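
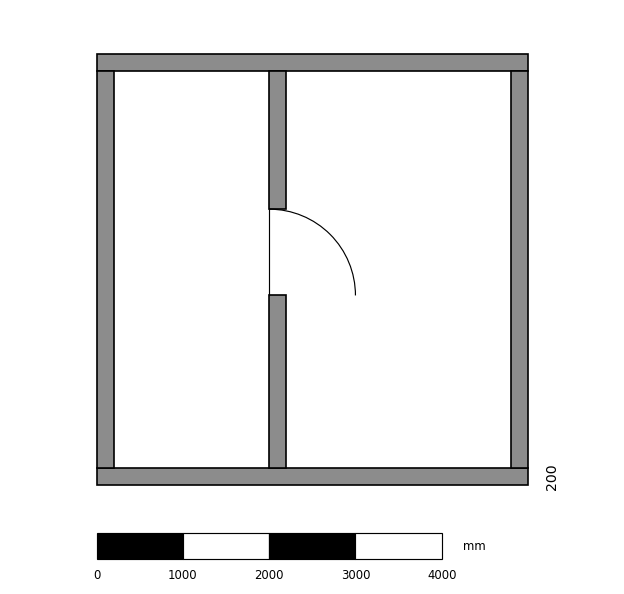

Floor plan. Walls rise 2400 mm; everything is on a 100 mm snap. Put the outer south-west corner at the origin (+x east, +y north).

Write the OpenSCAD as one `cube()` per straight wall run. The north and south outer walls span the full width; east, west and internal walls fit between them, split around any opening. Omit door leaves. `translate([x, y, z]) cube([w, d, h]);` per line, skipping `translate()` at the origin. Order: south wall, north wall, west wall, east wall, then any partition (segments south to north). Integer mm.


cube([5000, 200, 2400]);
translate([0, 4800, 0]) cube([5000, 200, 2400]);
translate([0, 200, 0]) cube([200, 4600, 2400]);
translate([4800, 200, 0]) cube([200, 4600, 2400]);
translate([2000, 200, 0]) cube([200, 2000, 2400]);
translate([2000, 3200, 0]) cube([200, 1600, 2400]);


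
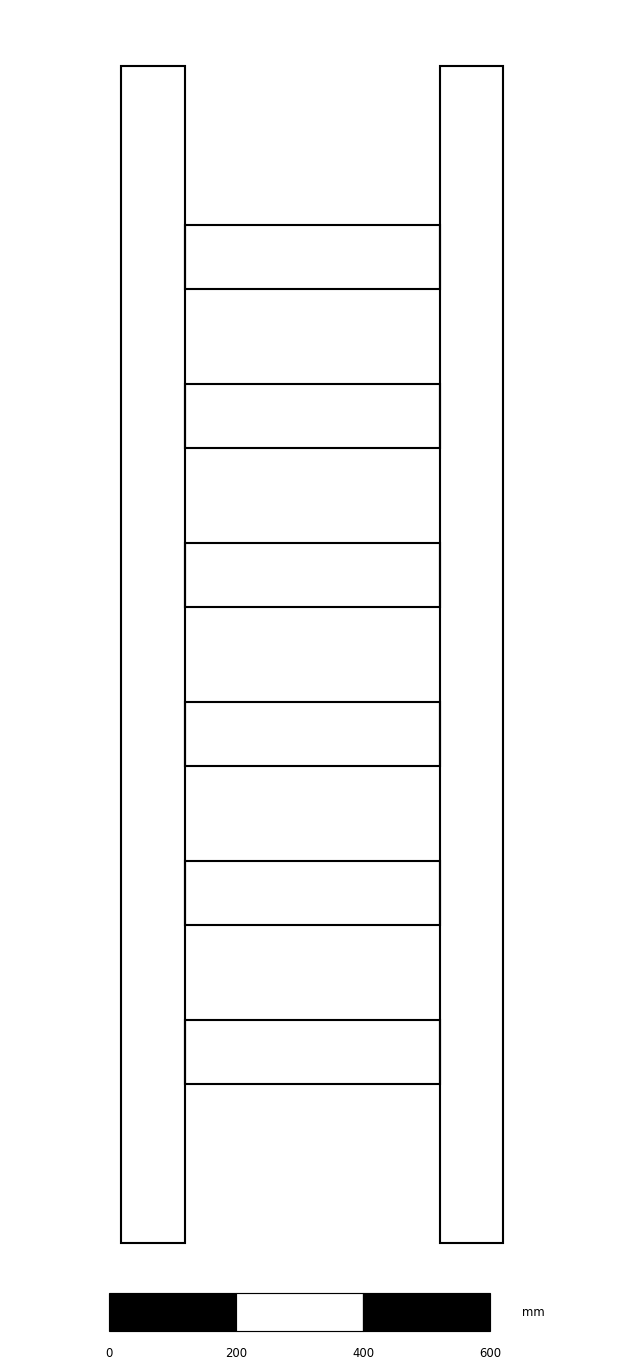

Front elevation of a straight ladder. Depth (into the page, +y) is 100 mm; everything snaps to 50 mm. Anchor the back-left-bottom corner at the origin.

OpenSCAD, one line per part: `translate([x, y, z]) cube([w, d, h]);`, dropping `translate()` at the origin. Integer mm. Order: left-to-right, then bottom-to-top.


cube([100, 100, 1850]);
translate([100, 0, 250]) cube([400, 100, 100]);
translate([100, 0, 500]) cube([400, 100, 100]);
translate([100, 0, 750]) cube([400, 100, 100]);
translate([100, 0, 1000]) cube([400, 100, 100]);
translate([100, 0, 1250]) cube([400, 100, 100]);
translate([100, 0, 1500]) cube([400, 100, 100]);
translate([500, 0, 0]) cube([100, 100, 1850]);


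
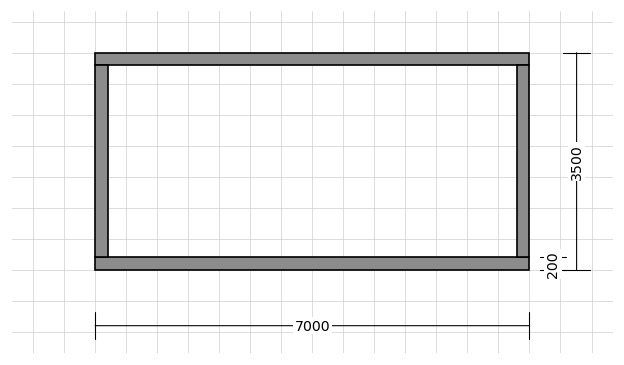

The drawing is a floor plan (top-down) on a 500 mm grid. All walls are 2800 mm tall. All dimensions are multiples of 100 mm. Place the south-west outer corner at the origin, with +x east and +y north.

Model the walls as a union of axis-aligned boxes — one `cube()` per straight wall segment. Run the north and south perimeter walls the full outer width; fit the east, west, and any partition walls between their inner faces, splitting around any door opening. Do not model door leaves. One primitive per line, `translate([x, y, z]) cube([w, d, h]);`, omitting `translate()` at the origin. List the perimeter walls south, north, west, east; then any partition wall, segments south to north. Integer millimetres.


cube([7000, 200, 2800]);
translate([0, 3300, 0]) cube([7000, 200, 2800]);
translate([0, 200, 0]) cube([200, 3100, 2800]);
translate([6800, 200, 0]) cube([200, 3100, 2800]);


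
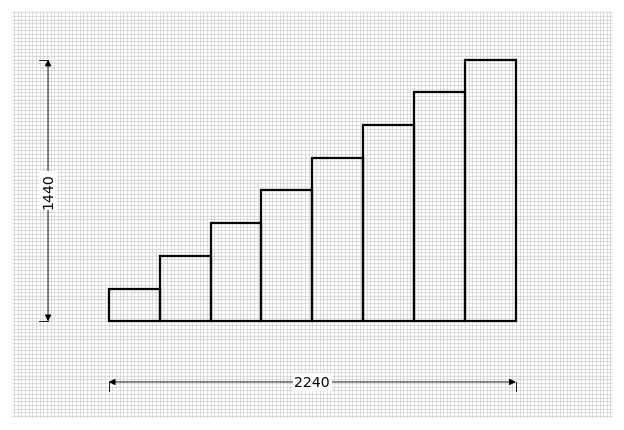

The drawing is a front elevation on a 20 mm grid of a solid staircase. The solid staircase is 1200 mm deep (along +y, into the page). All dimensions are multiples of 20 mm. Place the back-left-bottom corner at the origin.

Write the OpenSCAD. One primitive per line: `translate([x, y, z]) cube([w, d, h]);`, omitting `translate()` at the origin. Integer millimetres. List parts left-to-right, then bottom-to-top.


cube([280, 1200, 180]);
translate([280, 0, 0]) cube([280, 1200, 360]);
translate([560, 0, 0]) cube([280, 1200, 540]);
translate([840, 0, 0]) cube([280, 1200, 720]);
translate([1120, 0, 0]) cube([280, 1200, 900]);
translate([1400, 0, 0]) cube([280, 1200, 1080]);
translate([1680, 0, 0]) cube([280, 1200, 1260]);
translate([1960, 0, 0]) cube([280, 1200, 1440]);


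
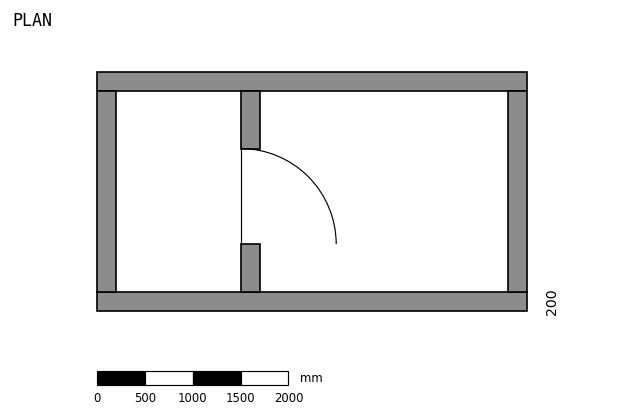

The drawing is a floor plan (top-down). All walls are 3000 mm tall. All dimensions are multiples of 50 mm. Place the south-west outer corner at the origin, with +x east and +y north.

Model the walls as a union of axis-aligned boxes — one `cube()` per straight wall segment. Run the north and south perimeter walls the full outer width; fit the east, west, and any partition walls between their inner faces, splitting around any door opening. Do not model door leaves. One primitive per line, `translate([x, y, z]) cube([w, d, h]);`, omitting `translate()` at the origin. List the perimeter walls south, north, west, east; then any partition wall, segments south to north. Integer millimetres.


cube([4500, 200, 3000]);
translate([0, 2300, 0]) cube([4500, 200, 3000]);
translate([0, 200, 0]) cube([200, 2100, 3000]);
translate([4300, 200, 0]) cube([200, 2100, 3000]);
translate([1500, 200, 0]) cube([200, 500, 3000]);
translate([1500, 1700, 0]) cube([200, 600, 3000]);


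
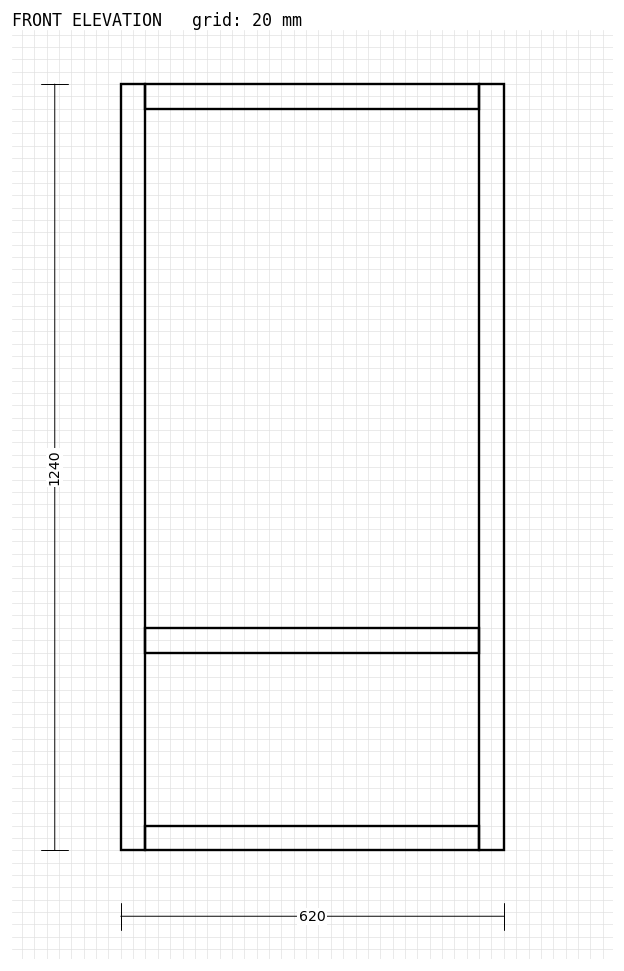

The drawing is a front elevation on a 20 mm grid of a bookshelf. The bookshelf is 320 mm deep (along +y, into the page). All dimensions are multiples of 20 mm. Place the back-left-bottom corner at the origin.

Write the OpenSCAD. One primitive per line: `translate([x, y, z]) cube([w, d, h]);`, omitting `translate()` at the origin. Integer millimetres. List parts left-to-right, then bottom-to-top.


cube([40, 320, 1240]);
translate([40, 0, 0]) cube([540, 320, 40]);
translate([40, 0, 320]) cube([540, 320, 40]);
translate([40, 0, 1200]) cube([540, 320, 40]);
translate([580, 0, 0]) cube([40, 320, 1240]);


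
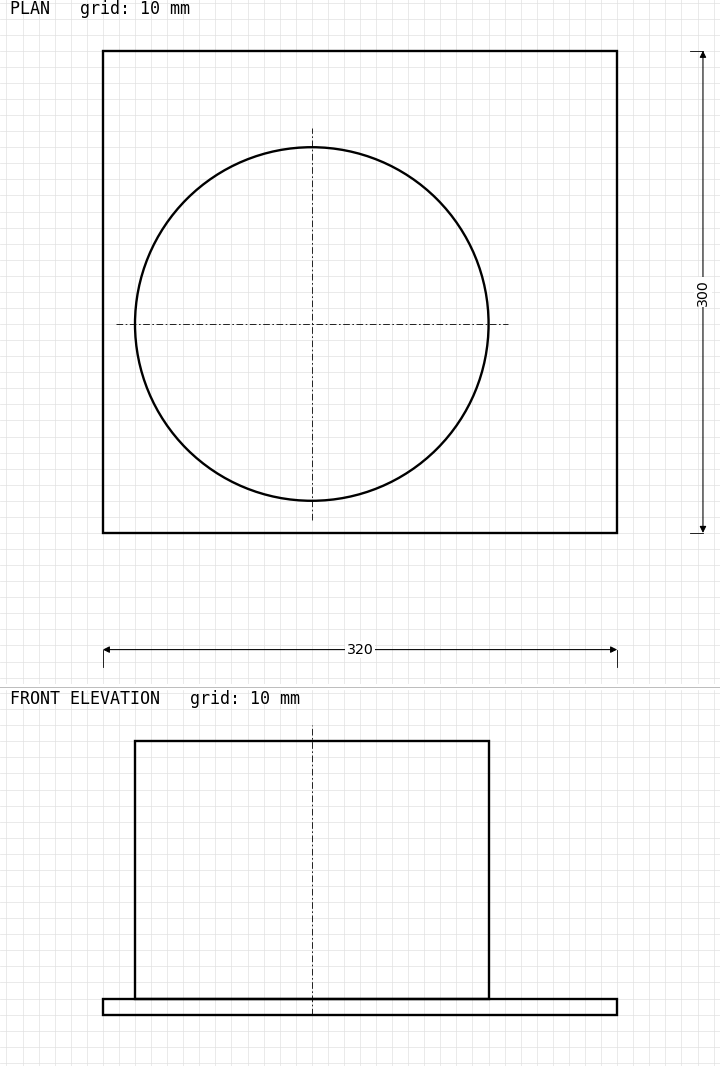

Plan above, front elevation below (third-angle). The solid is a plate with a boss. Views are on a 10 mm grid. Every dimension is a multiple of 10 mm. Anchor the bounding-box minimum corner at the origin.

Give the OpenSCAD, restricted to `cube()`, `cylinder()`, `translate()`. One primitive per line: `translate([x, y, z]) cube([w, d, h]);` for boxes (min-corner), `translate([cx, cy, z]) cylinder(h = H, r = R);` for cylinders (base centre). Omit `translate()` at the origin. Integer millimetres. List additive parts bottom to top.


cube([320, 300, 10]);
translate([130, 130, 10]) cylinder(h = 160, r = 110);


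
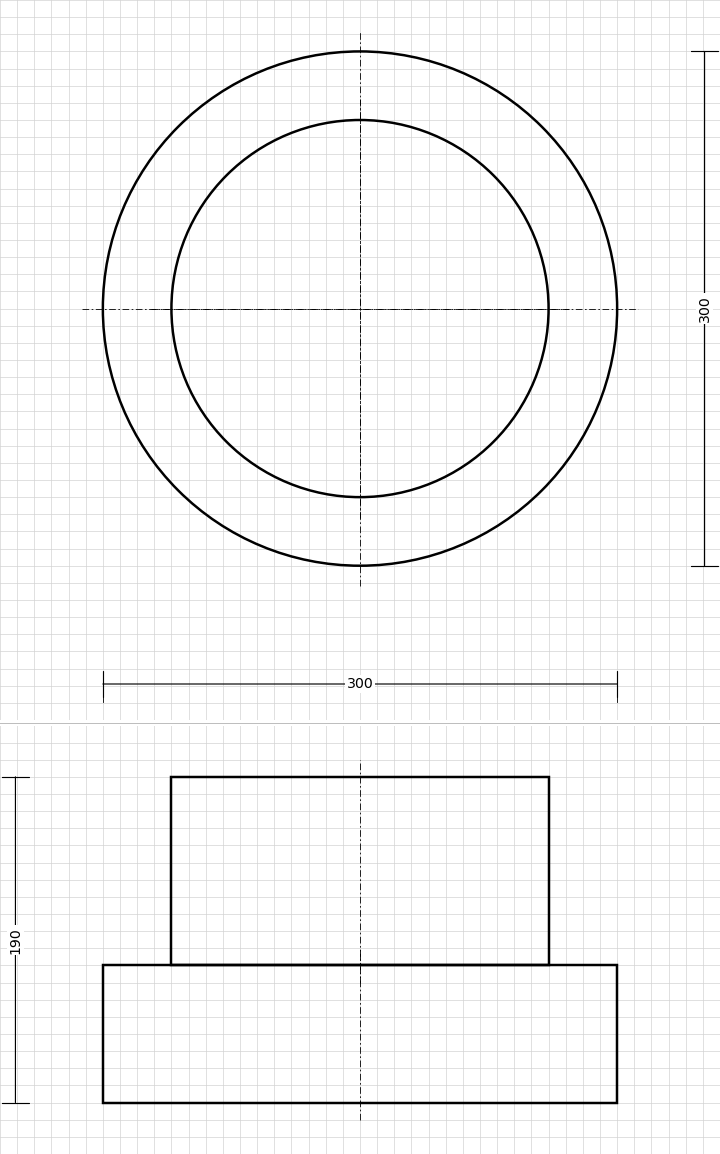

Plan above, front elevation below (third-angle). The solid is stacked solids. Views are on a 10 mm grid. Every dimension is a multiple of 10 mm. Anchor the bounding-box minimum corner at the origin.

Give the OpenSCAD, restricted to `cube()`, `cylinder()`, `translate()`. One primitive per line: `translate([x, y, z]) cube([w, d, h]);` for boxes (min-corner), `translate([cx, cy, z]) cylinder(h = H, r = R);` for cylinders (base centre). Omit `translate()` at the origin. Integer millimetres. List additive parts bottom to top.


translate([150, 150, 0]) cylinder(h = 80, r = 150);
translate([150, 150, 80]) cylinder(h = 110, r = 110);


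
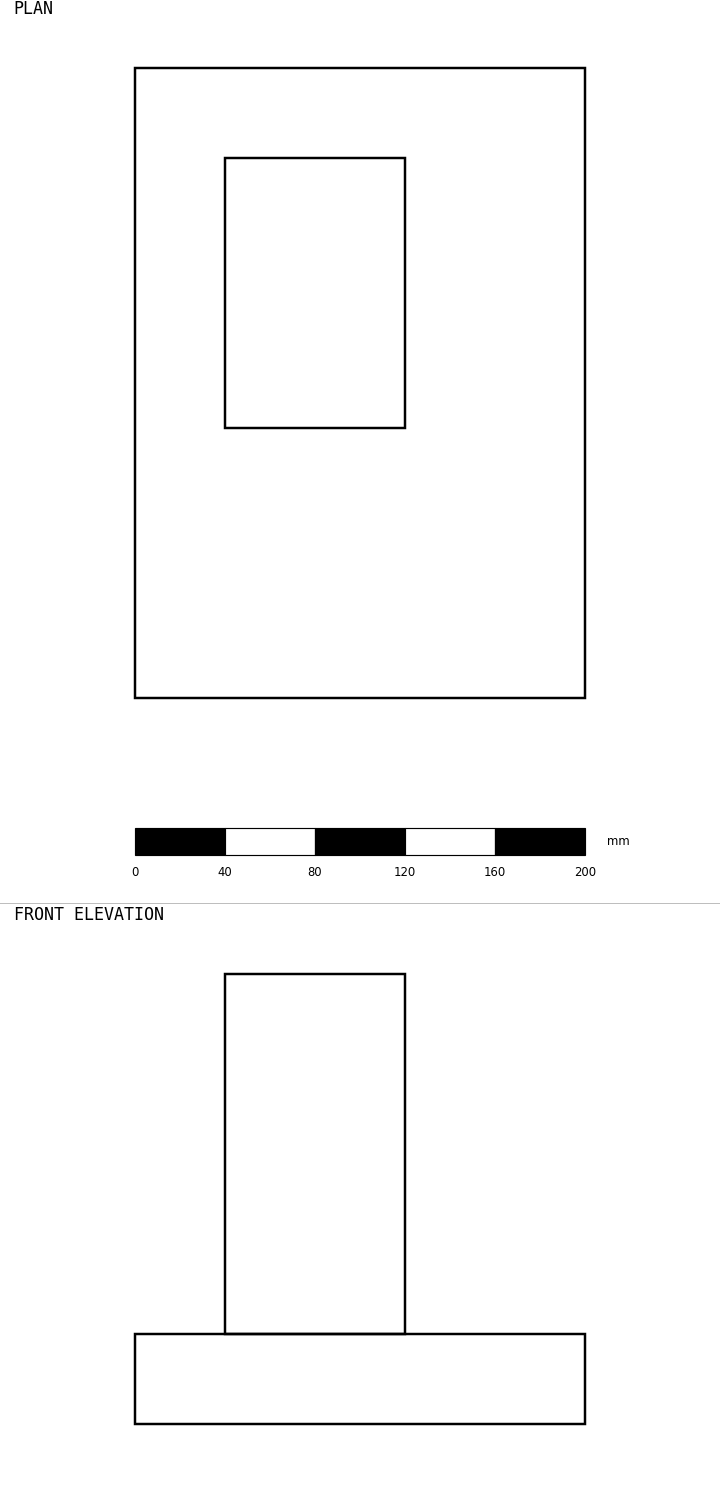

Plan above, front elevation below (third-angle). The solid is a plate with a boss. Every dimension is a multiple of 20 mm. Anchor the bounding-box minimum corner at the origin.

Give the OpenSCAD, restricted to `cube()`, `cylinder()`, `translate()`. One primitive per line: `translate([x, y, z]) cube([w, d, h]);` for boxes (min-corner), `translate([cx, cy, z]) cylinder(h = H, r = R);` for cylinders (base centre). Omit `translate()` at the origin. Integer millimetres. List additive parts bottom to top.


cube([200, 280, 40]);
translate([40, 120, 40]) cube([80, 120, 160]);


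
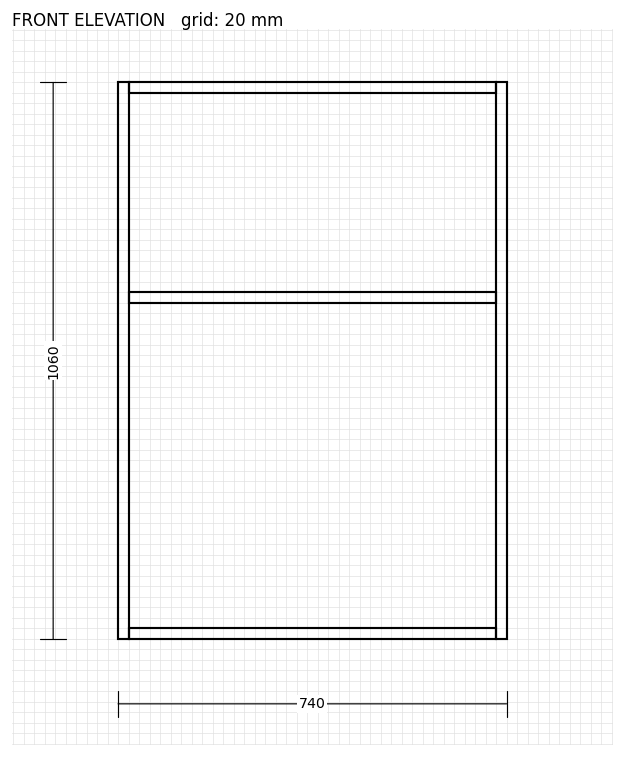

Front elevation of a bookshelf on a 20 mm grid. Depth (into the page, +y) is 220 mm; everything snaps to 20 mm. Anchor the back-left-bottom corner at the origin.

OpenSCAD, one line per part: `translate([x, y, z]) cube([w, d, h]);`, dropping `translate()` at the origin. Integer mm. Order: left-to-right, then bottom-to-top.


cube([20, 220, 1060]);
translate([20, 0, 0]) cube([700, 220, 20]);
translate([20, 0, 640]) cube([700, 220, 20]);
translate([20, 0, 1040]) cube([700, 220, 20]);
translate([720, 0, 0]) cube([20, 220, 1060]);


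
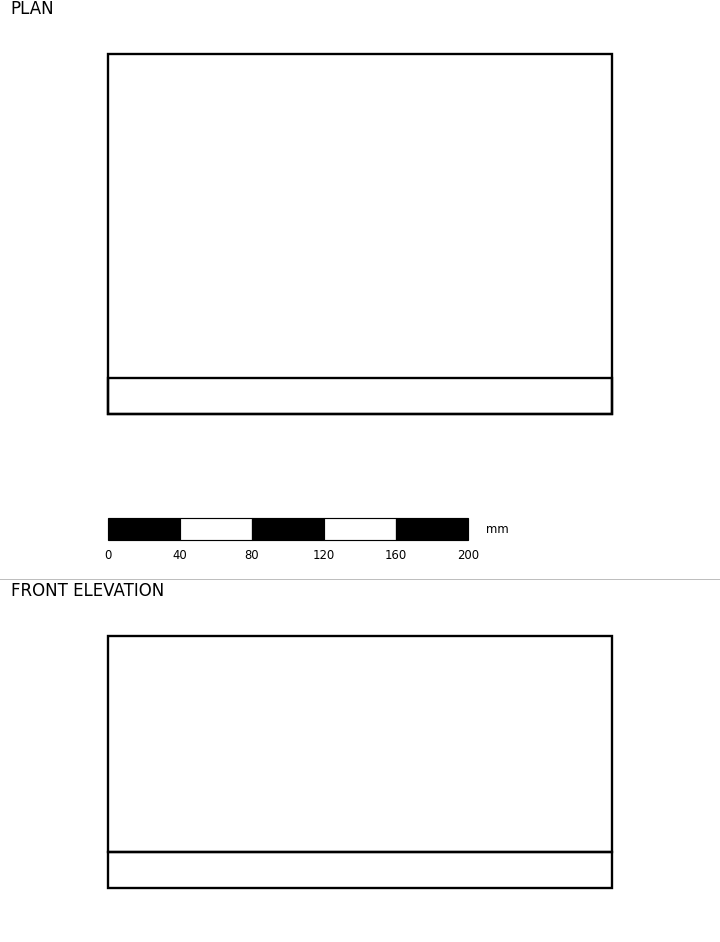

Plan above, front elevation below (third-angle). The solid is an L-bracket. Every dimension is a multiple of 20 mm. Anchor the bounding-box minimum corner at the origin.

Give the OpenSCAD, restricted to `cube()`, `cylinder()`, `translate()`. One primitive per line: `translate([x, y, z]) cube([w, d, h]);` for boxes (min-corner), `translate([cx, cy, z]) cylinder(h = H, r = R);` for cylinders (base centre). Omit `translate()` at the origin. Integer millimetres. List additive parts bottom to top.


cube([280, 200, 20]);
translate([0, 0, 20]) cube([280, 20, 120]);


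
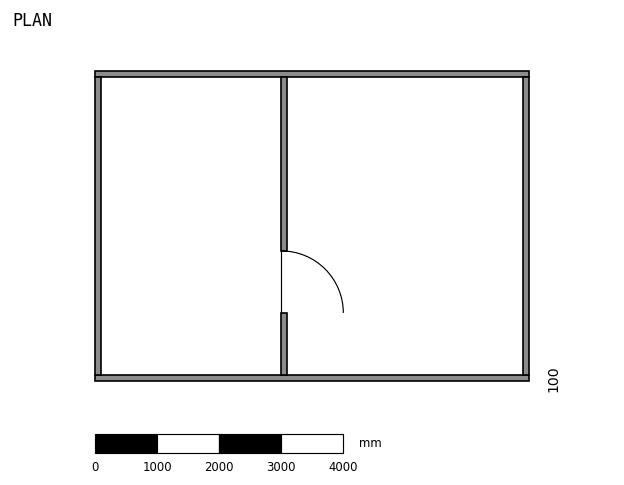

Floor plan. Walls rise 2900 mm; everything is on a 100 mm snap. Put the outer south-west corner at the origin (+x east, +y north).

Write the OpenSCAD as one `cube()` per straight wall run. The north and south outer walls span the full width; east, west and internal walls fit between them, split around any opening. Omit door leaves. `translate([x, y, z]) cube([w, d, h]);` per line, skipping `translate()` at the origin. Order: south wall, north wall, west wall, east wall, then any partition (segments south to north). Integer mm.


cube([7000, 100, 2900]);
translate([0, 4900, 0]) cube([7000, 100, 2900]);
translate([0, 100, 0]) cube([100, 4800, 2900]);
translate([6900, 100, 0]) cube([100, 4800, 2900]);
translate([3000, 100, 0]) cube([100, 1000, 2900]);
translate([3000, 2100, 0]) cube([100, 2800, 2900]);


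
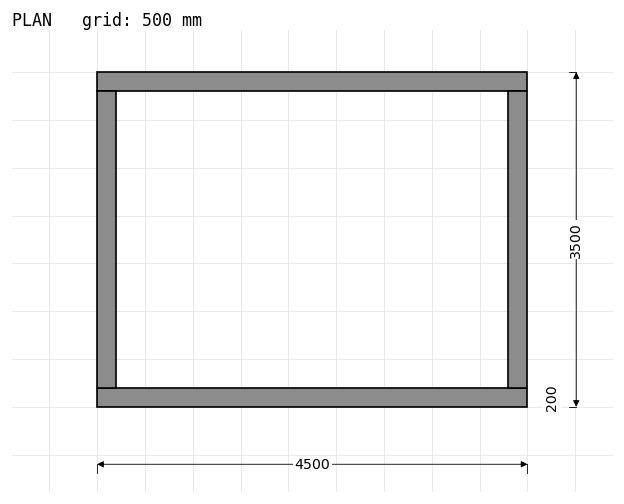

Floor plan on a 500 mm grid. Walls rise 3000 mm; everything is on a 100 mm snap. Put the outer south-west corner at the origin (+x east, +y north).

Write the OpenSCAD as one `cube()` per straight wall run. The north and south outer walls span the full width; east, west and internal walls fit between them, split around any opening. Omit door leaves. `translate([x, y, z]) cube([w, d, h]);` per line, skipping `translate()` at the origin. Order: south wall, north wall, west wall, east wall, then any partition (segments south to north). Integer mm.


cube([4500, 200, 3000]);
translate([0, 3300, 0]) cube([4500, 200, 3000]);
translate([0, 200, 0]) cube([200, 3100, 3000]);
translate([4300, 200, 0]) cube([200, 3100, 3000]);


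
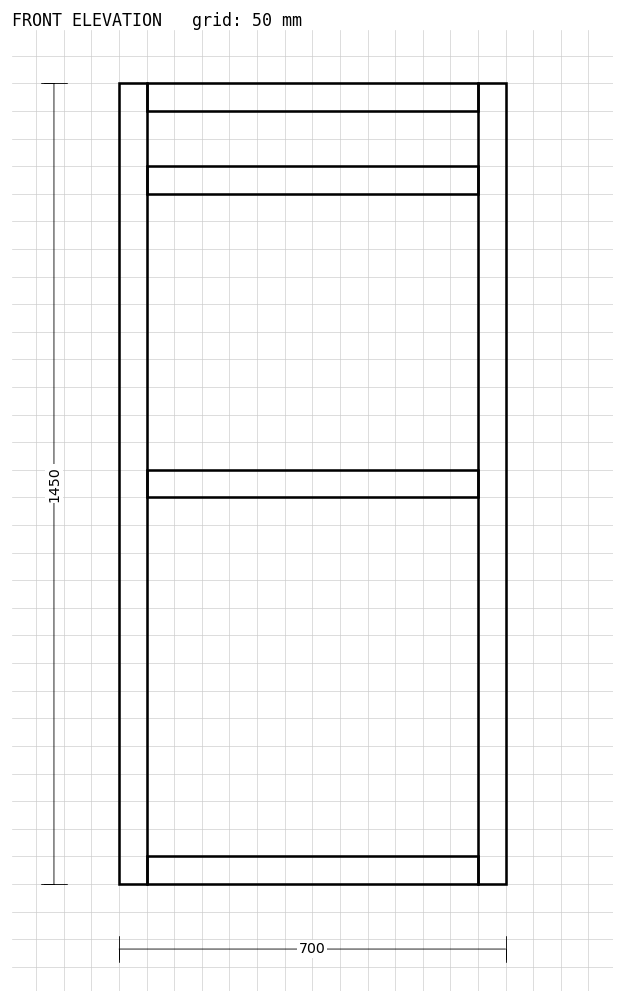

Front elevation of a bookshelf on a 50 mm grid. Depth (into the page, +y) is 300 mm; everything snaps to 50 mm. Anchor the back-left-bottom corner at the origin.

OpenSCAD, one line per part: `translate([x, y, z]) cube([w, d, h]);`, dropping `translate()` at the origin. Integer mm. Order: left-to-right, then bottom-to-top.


cube([50, 300, 1450]);
translate([50, 0, 0]) cube([600, 300, 50]);
translate([50, 0, 700]) cube([600, 300, 50]);
translate([50, 0, 1250]) cube([600, 300, 50]);
translate([50, 0, 1400]) cube([600, 300, 50]);
translate([650, 0, 0]) cube([50, 300, 1450]);


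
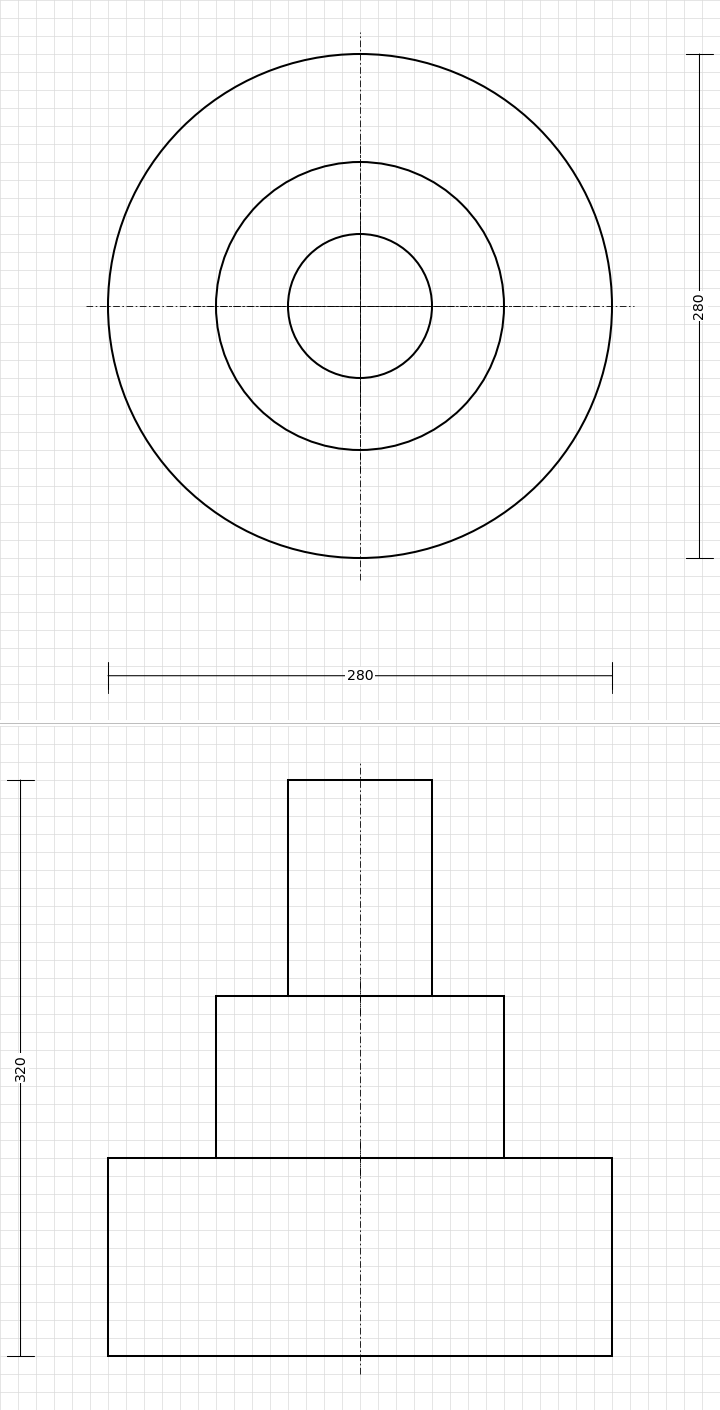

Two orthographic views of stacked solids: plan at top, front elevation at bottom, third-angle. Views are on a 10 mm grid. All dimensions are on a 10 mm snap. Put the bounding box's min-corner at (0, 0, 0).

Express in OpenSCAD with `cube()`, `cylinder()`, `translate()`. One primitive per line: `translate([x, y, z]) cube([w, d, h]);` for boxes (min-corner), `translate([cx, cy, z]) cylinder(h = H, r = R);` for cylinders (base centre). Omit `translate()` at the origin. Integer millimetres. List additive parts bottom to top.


translate([140, 140, 0]) cylinder(h = 110, r = 140);
translate([140, 140, 110]) cylinder(h = 90, r = 80);
translate([140, 140, 200]) cylinder(h = 120, r = 40);


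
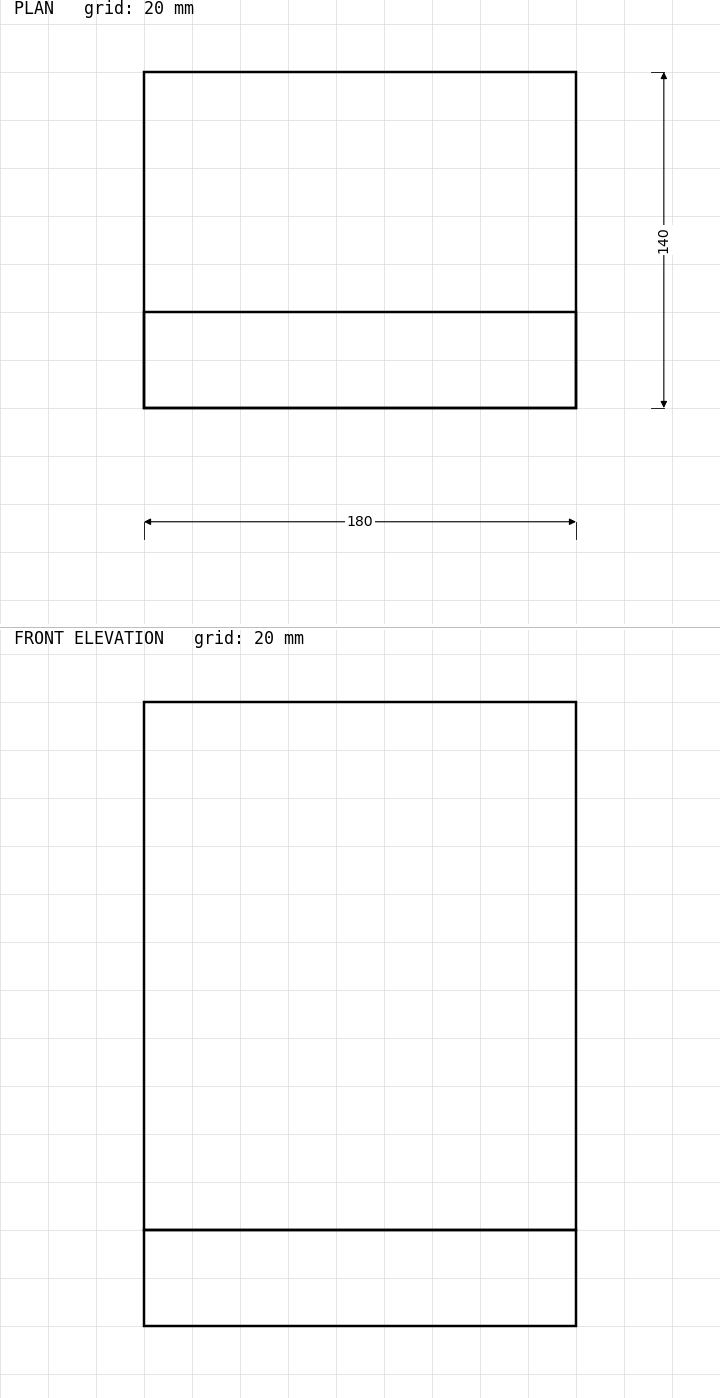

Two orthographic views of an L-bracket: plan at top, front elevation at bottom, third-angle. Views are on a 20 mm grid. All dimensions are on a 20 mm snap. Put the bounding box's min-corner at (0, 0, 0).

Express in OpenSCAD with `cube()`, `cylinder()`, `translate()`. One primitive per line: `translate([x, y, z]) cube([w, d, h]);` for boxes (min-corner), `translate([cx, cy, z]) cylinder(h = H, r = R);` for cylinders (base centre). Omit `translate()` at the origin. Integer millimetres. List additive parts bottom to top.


cube([180, 140, 40]);
translate([0, 0, 40]) cube([180, 40, 220]);


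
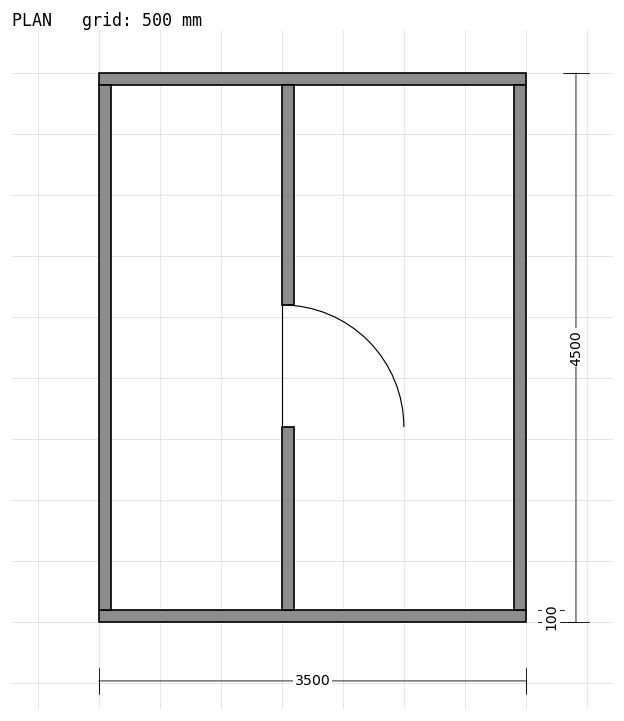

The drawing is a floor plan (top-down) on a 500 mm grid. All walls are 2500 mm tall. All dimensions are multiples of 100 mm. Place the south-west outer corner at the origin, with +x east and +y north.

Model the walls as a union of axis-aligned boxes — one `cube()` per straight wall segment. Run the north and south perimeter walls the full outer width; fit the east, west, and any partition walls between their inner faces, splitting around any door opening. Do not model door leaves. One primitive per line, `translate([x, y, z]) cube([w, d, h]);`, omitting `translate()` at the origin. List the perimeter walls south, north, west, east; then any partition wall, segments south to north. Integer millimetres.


cube([3500, 100, 2500]);
translate([0, 4400, 0]) cube([3500, 100, 2500]);
translate([0, 100, 0]) cube([100, 4300, 2500]);
translate([3400, 100, 0]) cube([100, 4300, 2500]);
translate([1500, 100, 0]) cube([100, 1500, 2500]);
translate([1500, 2600, 0]) cube([100, 1800, 2500]);


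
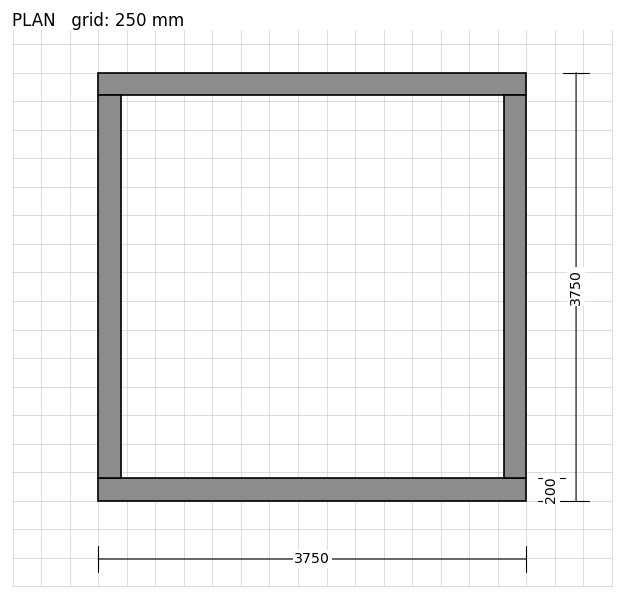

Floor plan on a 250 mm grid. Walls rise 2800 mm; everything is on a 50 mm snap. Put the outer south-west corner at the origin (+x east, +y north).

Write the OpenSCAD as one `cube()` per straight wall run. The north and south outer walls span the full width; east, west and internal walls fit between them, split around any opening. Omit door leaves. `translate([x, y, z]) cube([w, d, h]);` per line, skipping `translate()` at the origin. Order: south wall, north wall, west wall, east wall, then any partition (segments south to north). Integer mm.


cube([3750, 200, 2800]);
translate([0, 3550, 0]) cube([3750, 200, 2800]);
translate([0, 200, 0]) cube([200, 3350, 2800]);
translate([3550, 200, 0]) cube([200, 3350, 2800]);


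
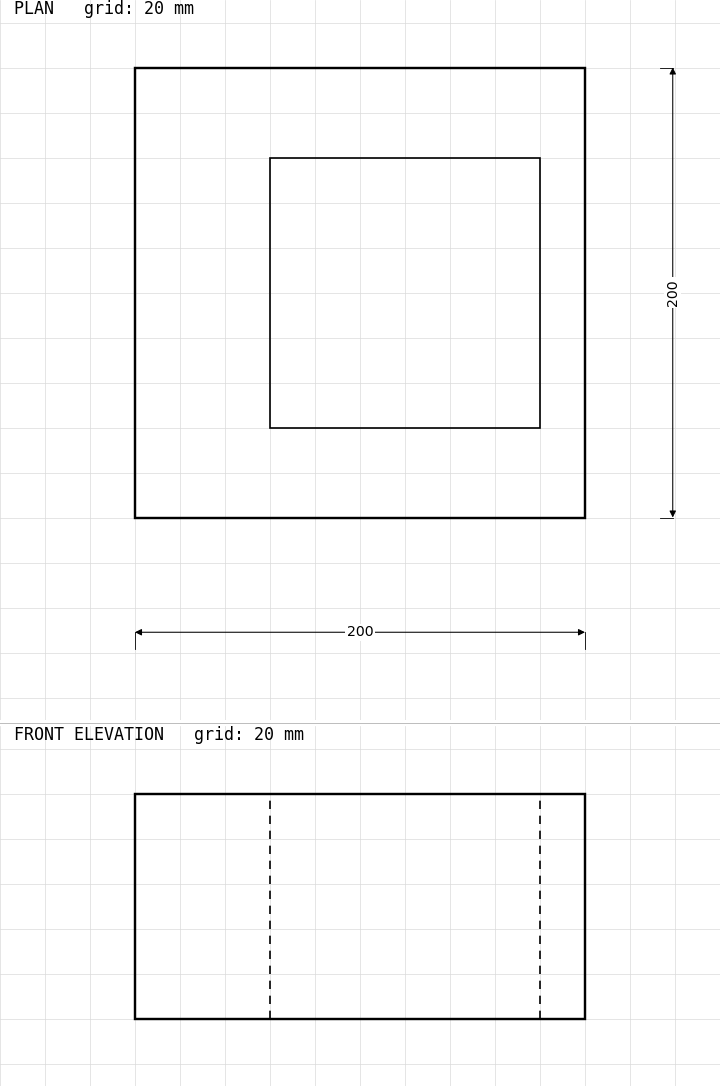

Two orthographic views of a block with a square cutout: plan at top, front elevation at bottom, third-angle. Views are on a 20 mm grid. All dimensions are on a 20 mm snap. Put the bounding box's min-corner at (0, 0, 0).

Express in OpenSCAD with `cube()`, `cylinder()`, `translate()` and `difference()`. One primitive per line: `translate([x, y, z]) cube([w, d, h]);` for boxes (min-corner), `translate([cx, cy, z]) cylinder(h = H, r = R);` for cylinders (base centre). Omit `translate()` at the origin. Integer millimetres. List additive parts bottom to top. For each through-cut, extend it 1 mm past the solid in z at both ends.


difference() {
  cube([200, 200, 100]);
  translate([60, 40, -1]) cube([120, 120, 102]);
}


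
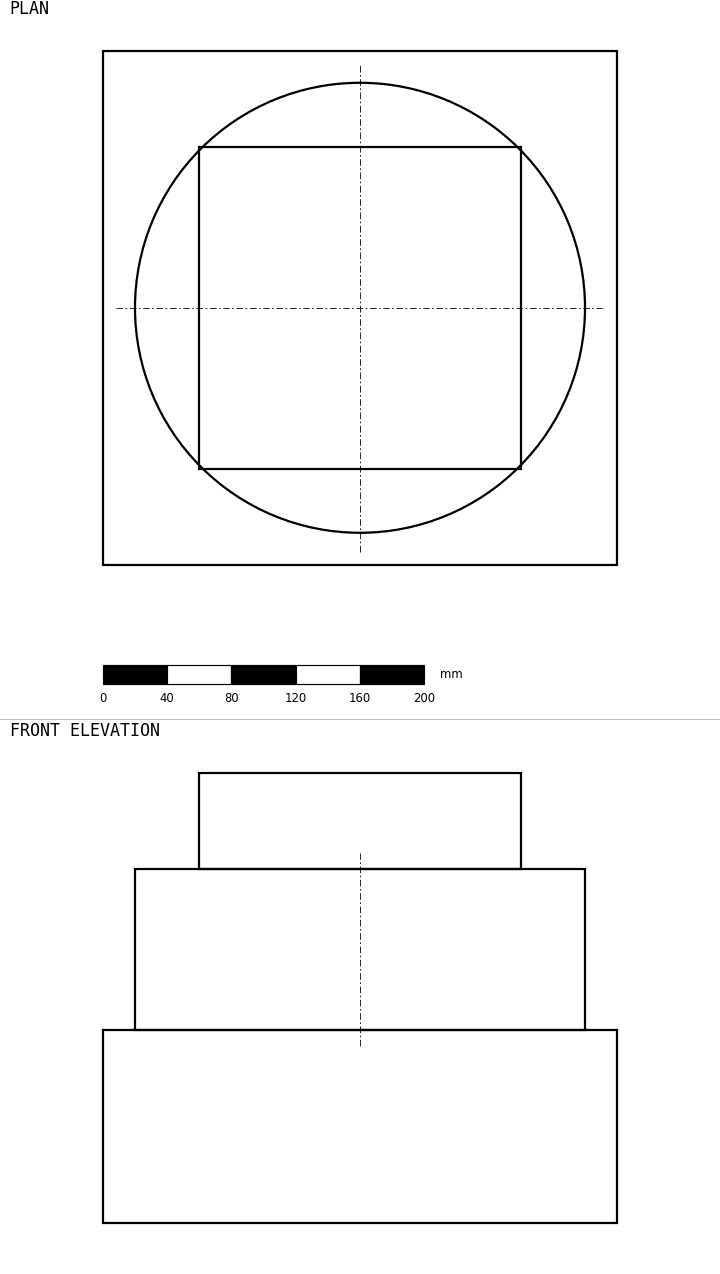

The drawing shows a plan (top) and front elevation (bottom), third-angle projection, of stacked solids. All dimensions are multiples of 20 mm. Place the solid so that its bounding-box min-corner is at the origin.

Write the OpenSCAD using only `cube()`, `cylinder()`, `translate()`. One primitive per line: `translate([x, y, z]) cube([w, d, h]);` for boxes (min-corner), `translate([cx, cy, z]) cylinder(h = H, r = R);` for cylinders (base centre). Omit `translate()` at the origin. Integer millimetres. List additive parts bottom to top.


cube([320, 320, 120]);
translate([160, 160, 120]) cylinder(h = 100, r = 140);
translate([60, 60, 220]) cube([200, 200, 60]);


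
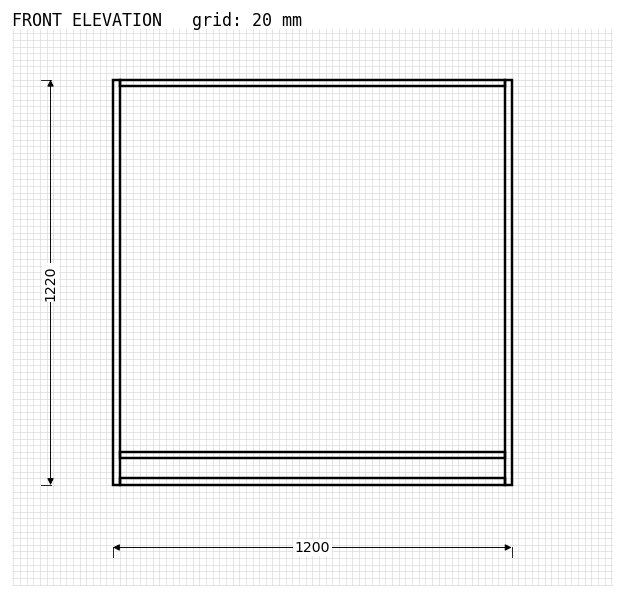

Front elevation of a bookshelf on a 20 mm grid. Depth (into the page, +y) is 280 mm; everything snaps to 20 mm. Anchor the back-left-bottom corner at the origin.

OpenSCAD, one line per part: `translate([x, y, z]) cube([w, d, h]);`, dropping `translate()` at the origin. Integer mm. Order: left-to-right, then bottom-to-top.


cube([20, 280, 1220]);
translate([20, 0, 0]) cube([1160, 280, 20]);
translate([20, 0, 80]) cube([1160, 280, 20]);
translate([20, 0, 1200]) cube([1160, 280, 20]);
translate([1180, 0, 0]) cube([20, 280, 1220]);


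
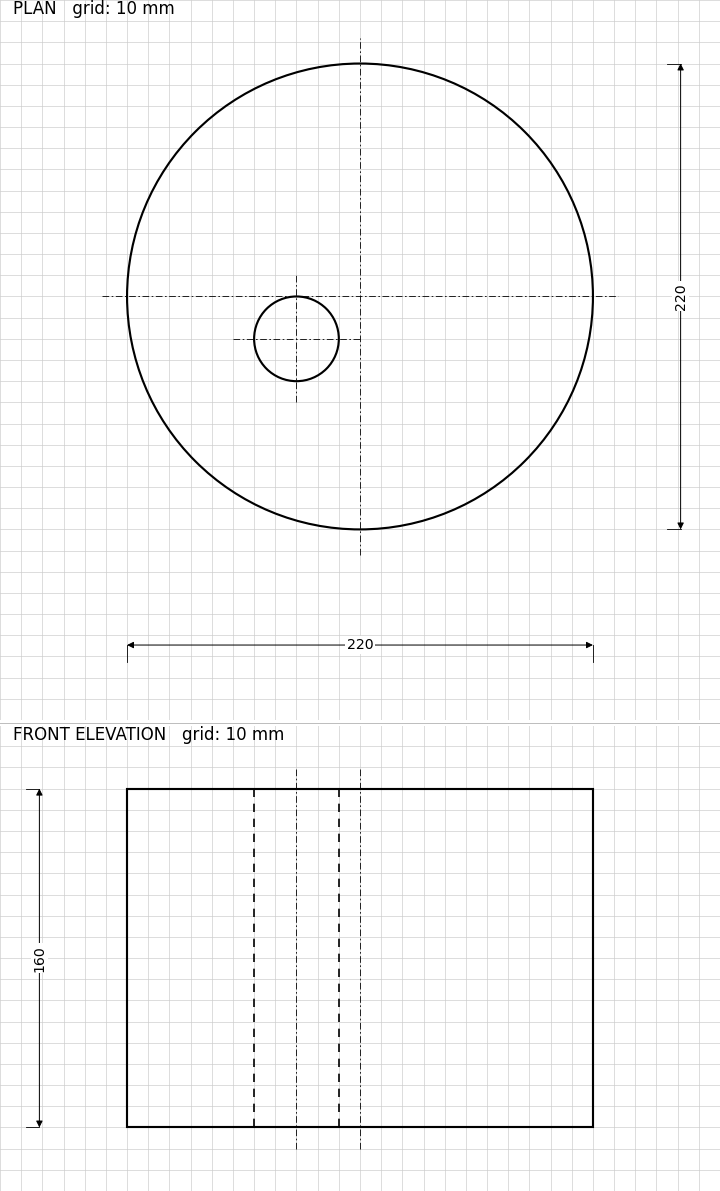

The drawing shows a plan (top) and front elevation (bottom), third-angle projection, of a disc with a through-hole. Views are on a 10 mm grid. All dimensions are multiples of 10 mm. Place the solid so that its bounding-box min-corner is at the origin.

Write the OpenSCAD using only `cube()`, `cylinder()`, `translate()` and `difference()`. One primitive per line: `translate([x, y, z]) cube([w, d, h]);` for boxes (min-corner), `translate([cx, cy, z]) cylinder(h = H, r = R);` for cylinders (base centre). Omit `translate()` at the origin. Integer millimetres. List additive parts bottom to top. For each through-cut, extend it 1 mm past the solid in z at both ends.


difference() {
  translate([110, 110, 0]) cylinder(h = 160, r = 110);
  translate([80, 90, -1]) cylinder(h = 162, r = 20);
}


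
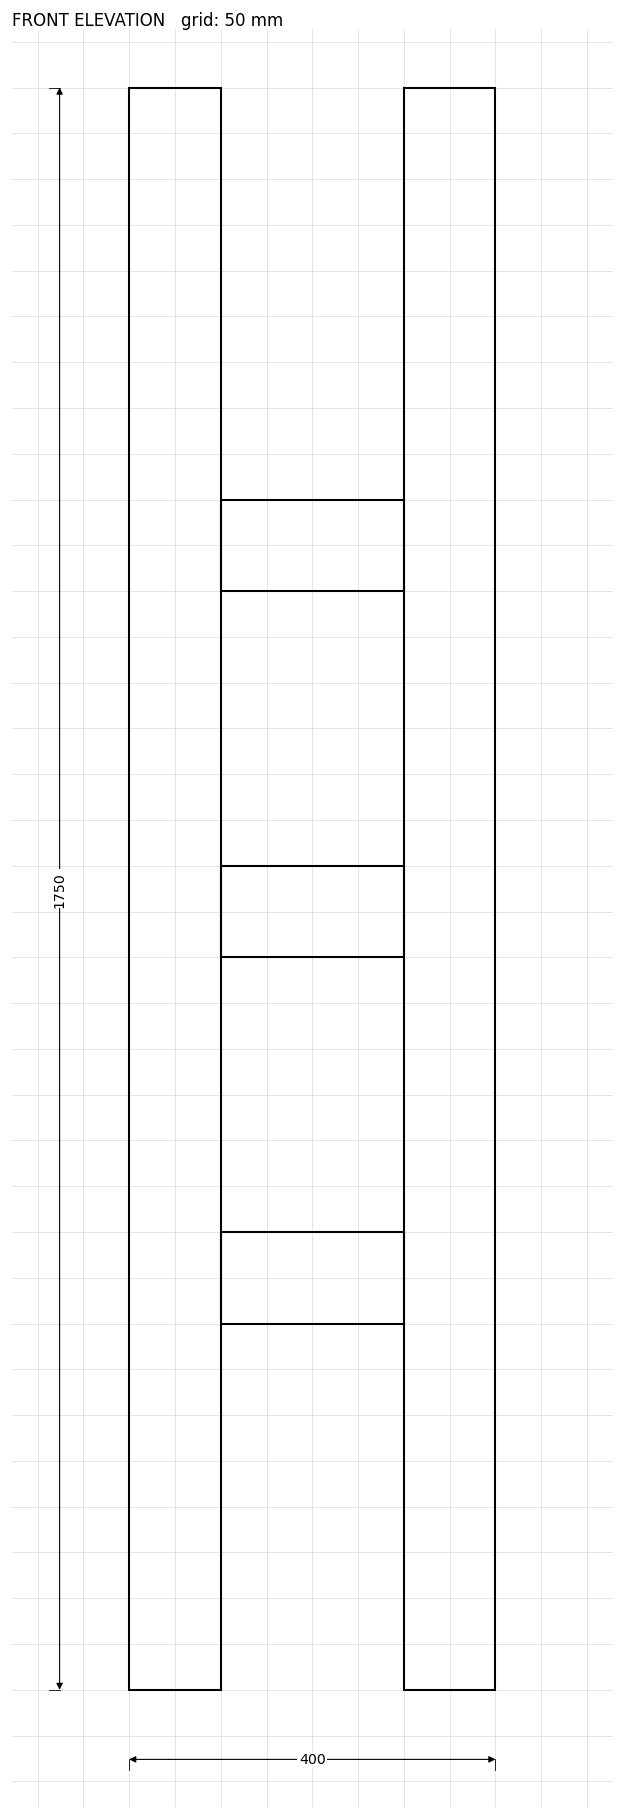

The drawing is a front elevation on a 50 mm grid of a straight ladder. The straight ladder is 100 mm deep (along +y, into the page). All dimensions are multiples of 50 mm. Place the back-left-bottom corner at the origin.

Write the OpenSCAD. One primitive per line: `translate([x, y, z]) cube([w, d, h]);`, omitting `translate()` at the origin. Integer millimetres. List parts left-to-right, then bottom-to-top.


cube([100, 100, 1750]);
translate([100, 0, 400]) cube([200, 100, 100]);
translate([100, 0, 800]) cube([200, 100, 100]);
translate([100, 0, 1200]) cube([200, 100, 100]);
translate([300, 0, 0]) cube([100, 100, 1750]);


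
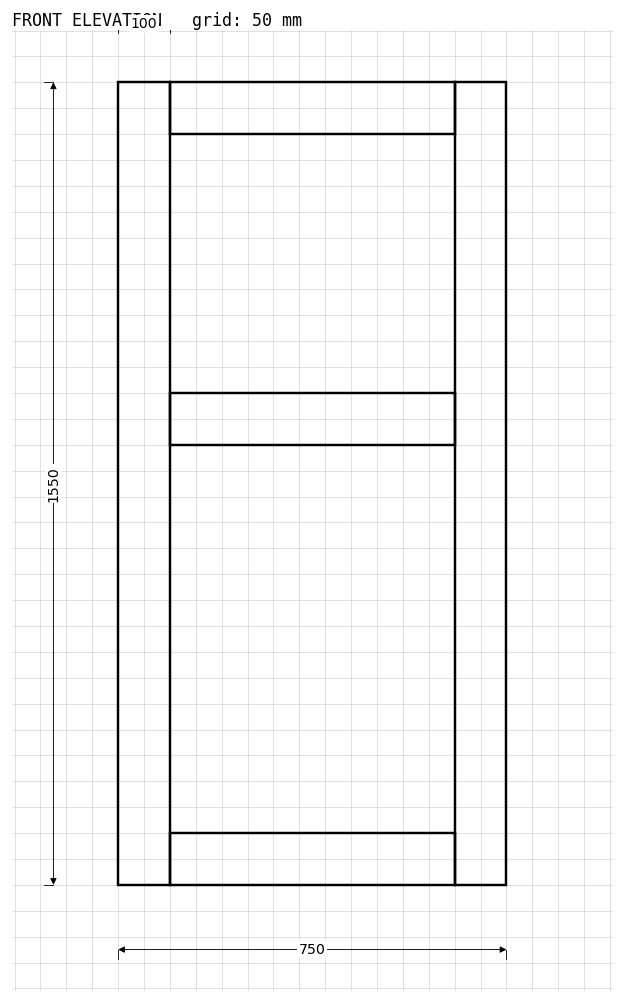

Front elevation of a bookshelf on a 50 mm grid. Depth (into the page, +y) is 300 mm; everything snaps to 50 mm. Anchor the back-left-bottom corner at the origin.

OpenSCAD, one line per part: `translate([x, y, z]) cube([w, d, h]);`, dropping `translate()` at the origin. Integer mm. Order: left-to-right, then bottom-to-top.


cube([100, 300, 1550]);
translate([100, 0, 0]) cube([550, 300, 100]);
translate([100, 0, 850]) cube([550, 300, 100]);
translate([100, 0, 1450]) cube([550, 300, 100]);
translate([650, 0, 0]) cube([100, 300, 1550]);


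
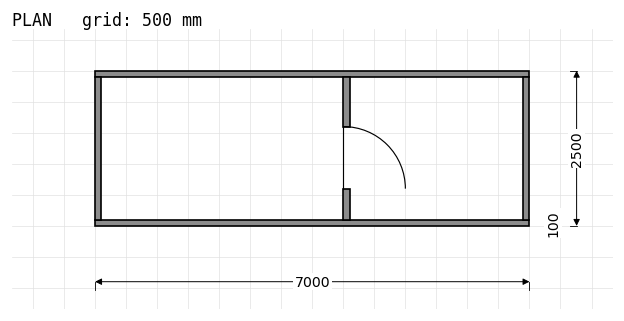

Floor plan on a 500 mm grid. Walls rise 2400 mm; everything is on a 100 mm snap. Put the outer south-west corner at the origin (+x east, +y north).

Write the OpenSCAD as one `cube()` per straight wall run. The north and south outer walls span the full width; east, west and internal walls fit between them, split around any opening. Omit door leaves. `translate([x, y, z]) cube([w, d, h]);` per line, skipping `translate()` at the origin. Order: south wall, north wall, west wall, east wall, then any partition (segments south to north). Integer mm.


cube([7000, 100, 2400]);
translate([0, 2400, 0]) cube([7000, 100, 2400]);
translate([0, 100, 0]) cube([100, 2300, 2400]);
translate([6900, 100, 0]) cube([100, 2300, 2400]);
translate([4000, 100, 0]) cube([100, 500, 2400]);
translate([4000, 1600, 0]) cube([100, 800, 2400]);


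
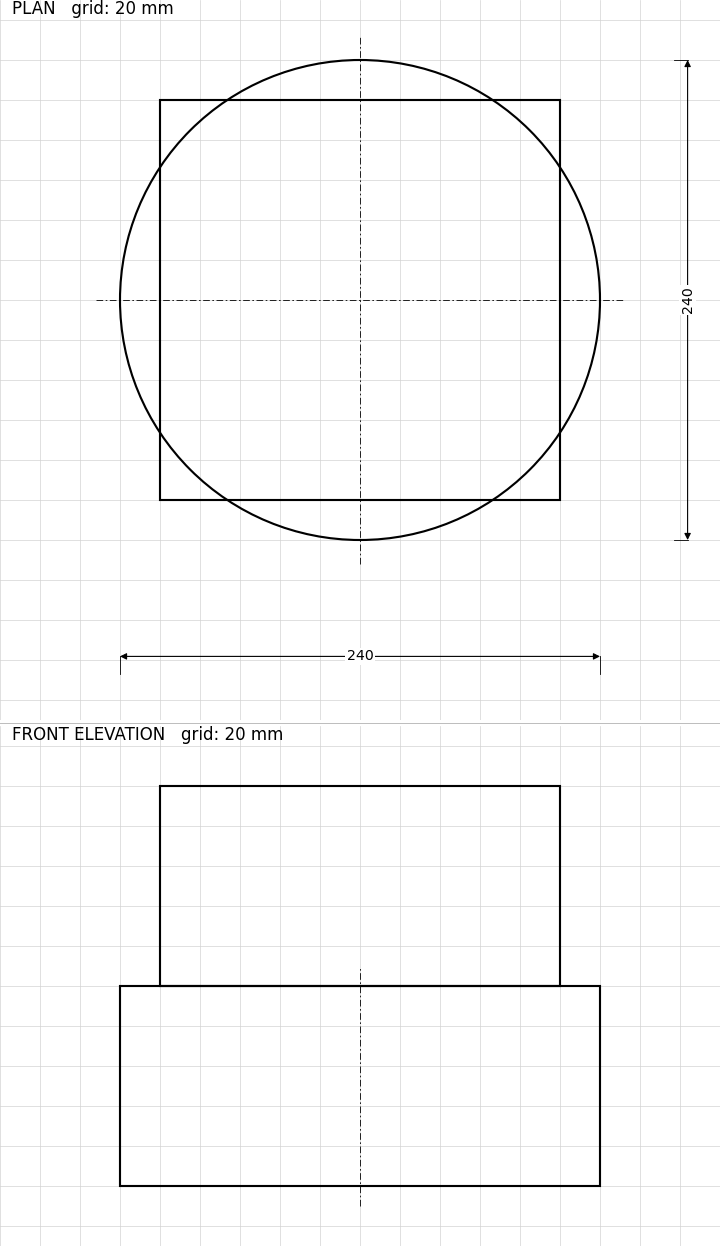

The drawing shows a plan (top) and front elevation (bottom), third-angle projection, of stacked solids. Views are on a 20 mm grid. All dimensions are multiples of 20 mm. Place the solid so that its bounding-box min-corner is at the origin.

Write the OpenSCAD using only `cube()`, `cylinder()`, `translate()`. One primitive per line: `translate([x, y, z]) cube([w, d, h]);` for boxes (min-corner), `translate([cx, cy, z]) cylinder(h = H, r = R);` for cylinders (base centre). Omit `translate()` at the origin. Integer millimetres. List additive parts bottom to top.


translate([120, 120, 0]) cylinder(h = 100, r = 120);
translate([20, 20, 100]) cube([200, 200, 100]);


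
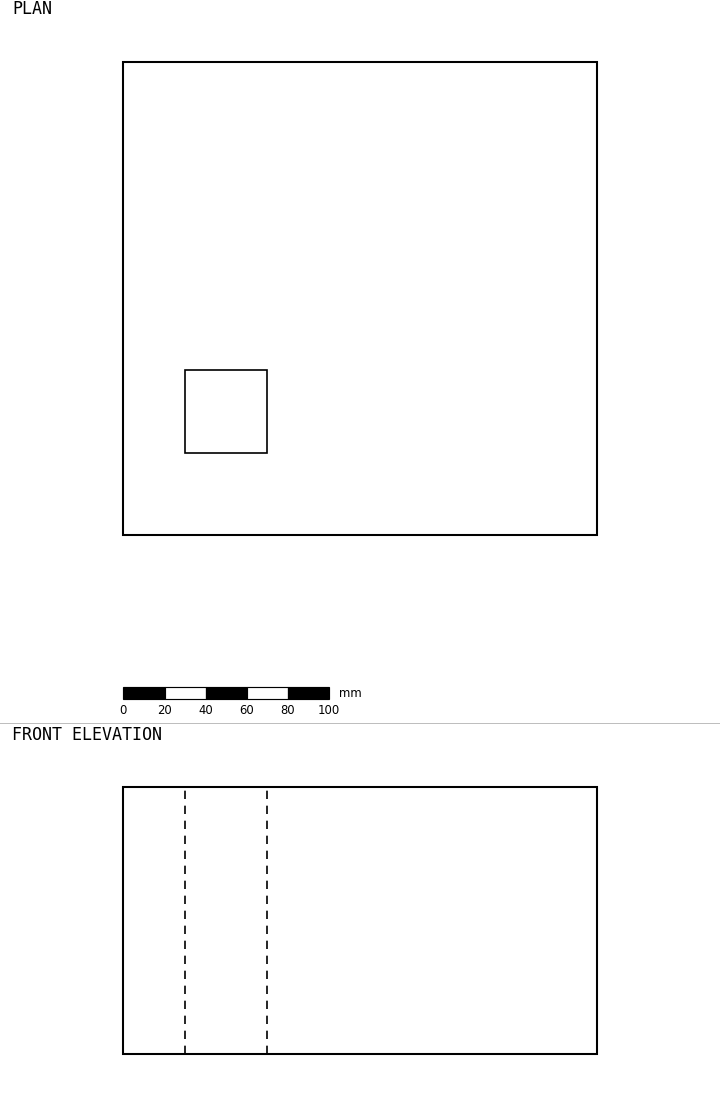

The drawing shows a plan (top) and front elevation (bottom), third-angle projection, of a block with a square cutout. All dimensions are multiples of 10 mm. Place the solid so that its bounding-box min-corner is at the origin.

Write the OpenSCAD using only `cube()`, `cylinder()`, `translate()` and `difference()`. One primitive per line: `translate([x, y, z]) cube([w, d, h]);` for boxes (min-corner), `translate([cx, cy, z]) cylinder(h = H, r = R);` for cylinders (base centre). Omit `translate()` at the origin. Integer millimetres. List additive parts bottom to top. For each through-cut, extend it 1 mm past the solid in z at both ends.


difference() {
  cube([230, 230, 130]);
  translate([30, 40, -1]) cube([40, 40, 132]);
}


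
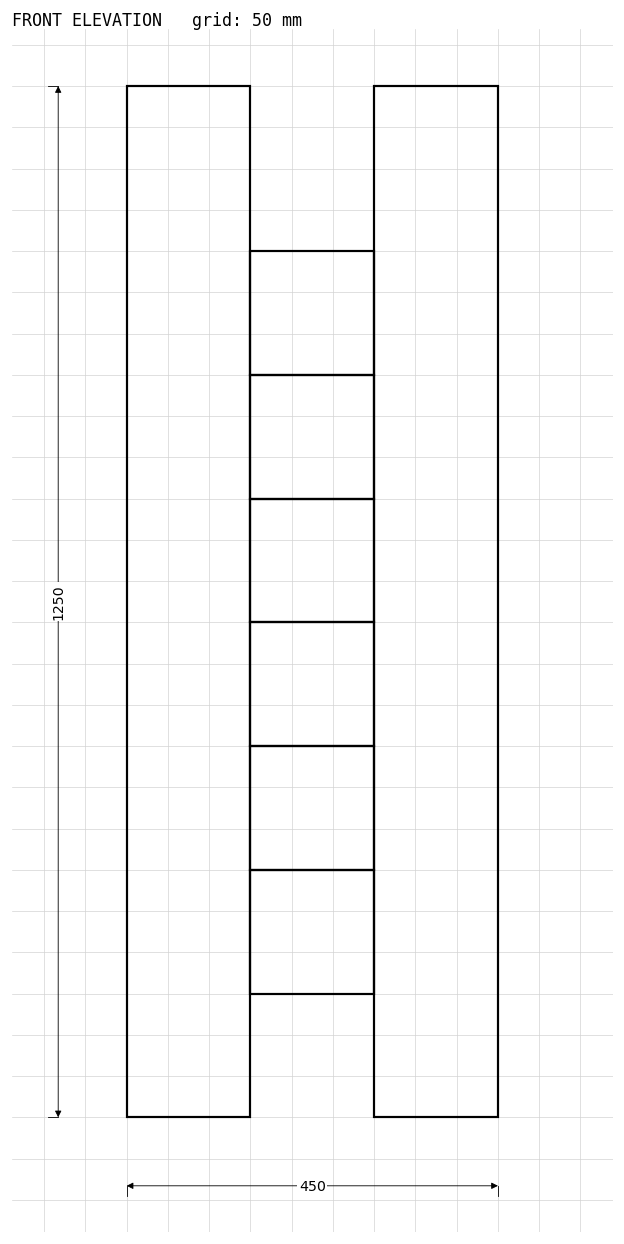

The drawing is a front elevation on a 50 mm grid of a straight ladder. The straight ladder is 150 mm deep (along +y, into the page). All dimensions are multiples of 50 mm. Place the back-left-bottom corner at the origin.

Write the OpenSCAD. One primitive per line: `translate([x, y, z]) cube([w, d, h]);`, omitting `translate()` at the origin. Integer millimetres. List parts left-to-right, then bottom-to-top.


cube([150, 150, 1250]);
translate([150, 0, 150]) cube([150, 150, 150]);
translate([150, 0, 300]) cube([150, 150, 150]);
translate([150, 0, 450]) cube([150, 150, 150]);
translate([150, 0, 600]) cube([150, 150, 150]);
translate([150, 0, 750]) cube([150, 150, 150]);
translate([150, 0, 900]) cube([150, 150, 150]);
translate([300, 0, 0]) cube([150, 150, 1250]);


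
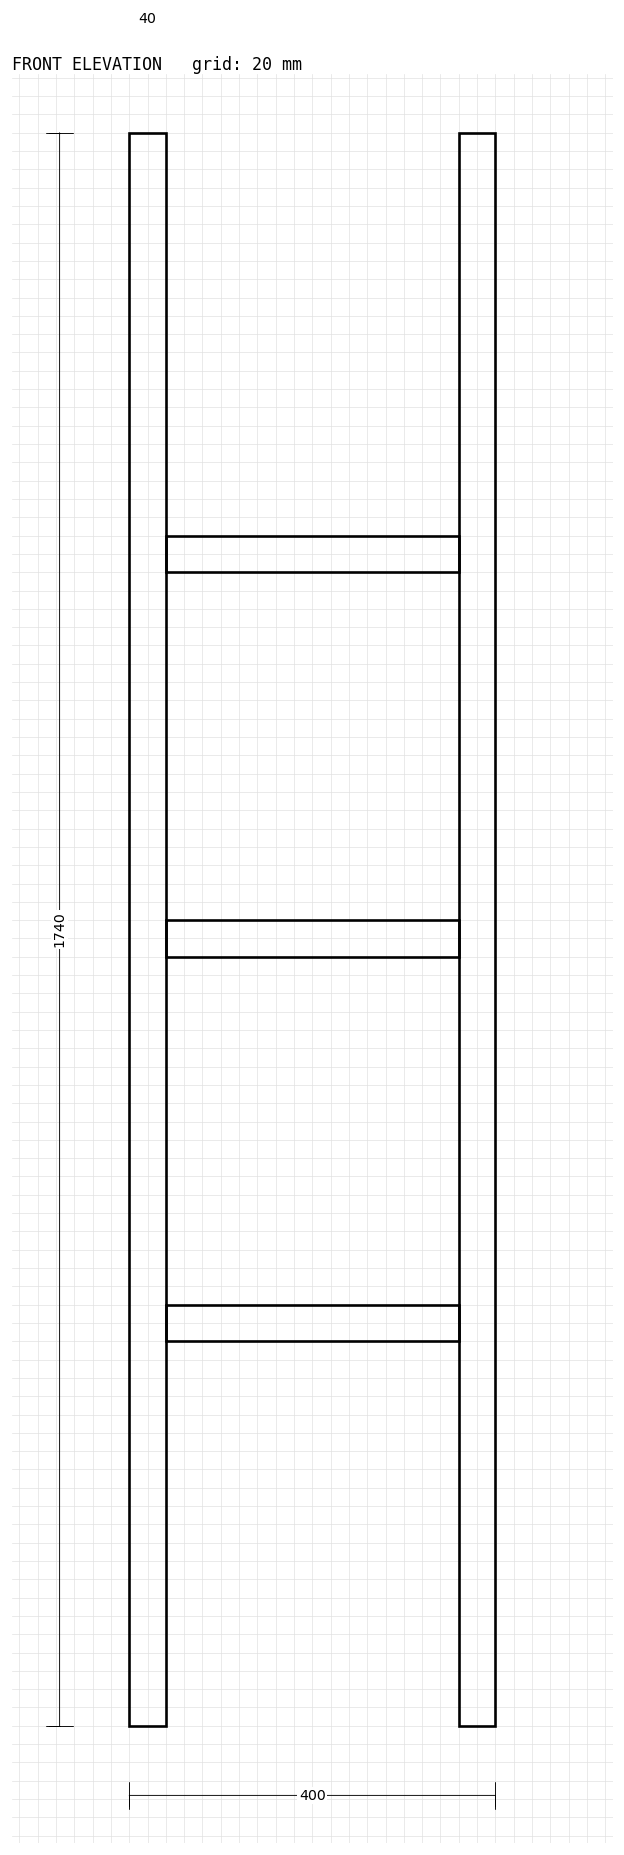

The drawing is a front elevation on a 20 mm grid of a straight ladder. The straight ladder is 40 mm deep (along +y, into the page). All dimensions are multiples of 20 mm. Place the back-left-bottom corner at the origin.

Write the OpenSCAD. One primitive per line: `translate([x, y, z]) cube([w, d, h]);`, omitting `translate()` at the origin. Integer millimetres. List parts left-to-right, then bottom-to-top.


cube([40, 40, 1740]);
translate([40, 0, 420]) cube([320, 40, 40]);
translate([40, 0, 840]) cube([320, 40, 40]);
translate([40, 0, 1260]) cube([320, 40, 40]);
translate([360, 0, 0]) cube([40, 40, 1740]);


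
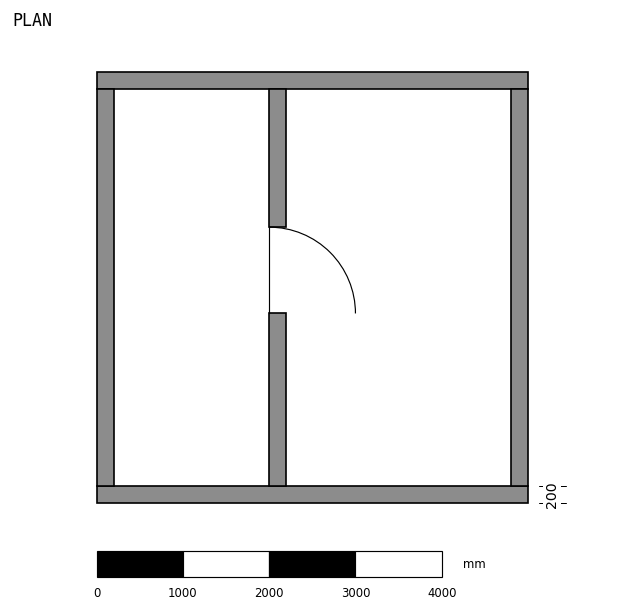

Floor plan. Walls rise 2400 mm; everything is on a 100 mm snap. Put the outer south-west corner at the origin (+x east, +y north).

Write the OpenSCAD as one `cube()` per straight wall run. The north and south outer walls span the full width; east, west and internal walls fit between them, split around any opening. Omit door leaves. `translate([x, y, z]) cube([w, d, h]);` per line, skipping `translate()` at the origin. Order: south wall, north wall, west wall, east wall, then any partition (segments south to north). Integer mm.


cube([5000, 200, 2400]);
translate([0, 4800, 0]) cube([5000, 200, 2400]);
translate([0, 200, 0]) cube([200, 4600, 2400]);
translate([4800, 200, 0]) cube([200, 4600, 2400]);
translate([2000, 200, 0]) cube([200, 2000, 2400]);
translate([2000, 3200, 0]) cube([200, 1600, 2400]);


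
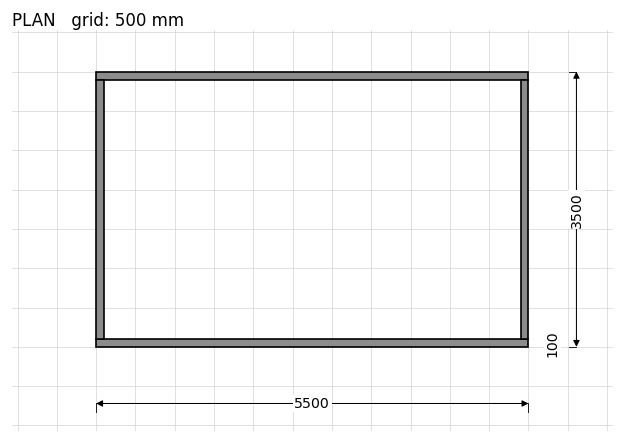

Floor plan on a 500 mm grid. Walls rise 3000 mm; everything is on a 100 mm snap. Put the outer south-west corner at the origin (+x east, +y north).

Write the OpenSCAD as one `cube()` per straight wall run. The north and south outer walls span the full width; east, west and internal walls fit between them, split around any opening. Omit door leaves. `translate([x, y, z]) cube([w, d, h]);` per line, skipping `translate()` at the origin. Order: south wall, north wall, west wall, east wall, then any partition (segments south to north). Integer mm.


cube([5500, 100, 3000]);
translate([0, 3400, 0]) cube([5500, 100, 3000]);
translate([0, 100, 0]) cube([100, 3300, 3000]);
translate([5400, 100, 0]) cube([100, 3300, 3000]);


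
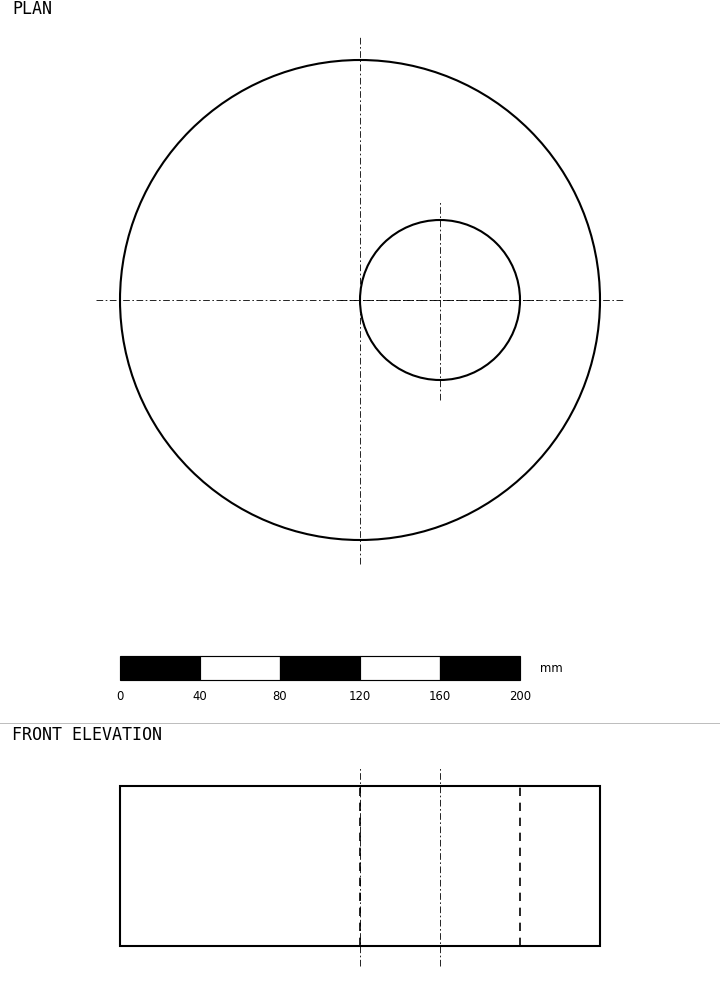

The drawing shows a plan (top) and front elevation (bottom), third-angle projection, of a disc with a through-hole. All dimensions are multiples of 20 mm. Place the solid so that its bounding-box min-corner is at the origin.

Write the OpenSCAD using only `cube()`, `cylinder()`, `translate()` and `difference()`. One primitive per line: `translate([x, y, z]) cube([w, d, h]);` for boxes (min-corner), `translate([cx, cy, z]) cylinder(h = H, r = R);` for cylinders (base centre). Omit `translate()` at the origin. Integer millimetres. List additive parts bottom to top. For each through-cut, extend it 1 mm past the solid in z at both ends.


difference() {
  translate([120, 120, 0]) cylinder(h = 80, r = 120);
  translate([160, 120, -1]) cylinder(h = 82, r = 40);
}


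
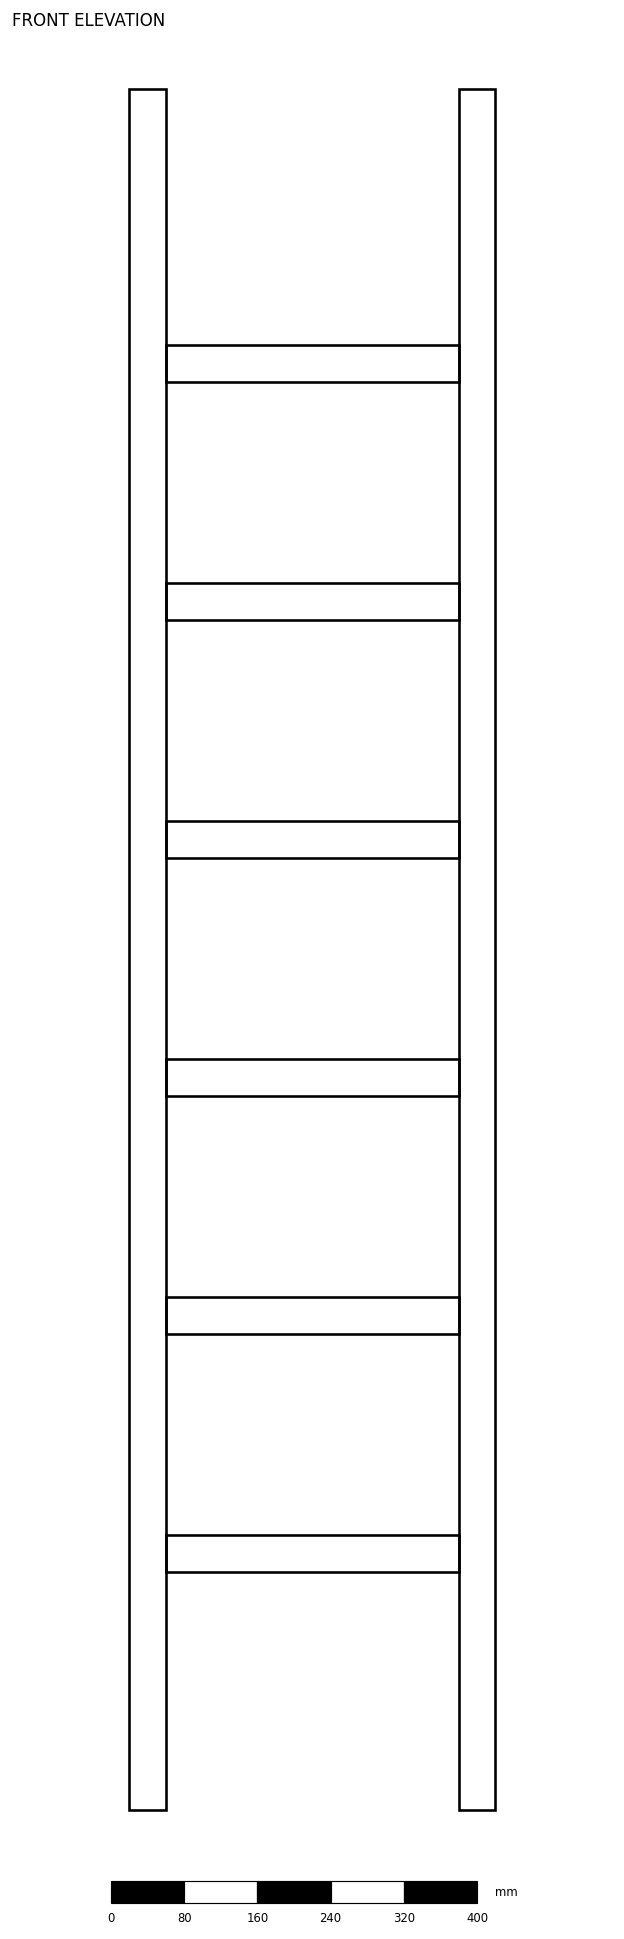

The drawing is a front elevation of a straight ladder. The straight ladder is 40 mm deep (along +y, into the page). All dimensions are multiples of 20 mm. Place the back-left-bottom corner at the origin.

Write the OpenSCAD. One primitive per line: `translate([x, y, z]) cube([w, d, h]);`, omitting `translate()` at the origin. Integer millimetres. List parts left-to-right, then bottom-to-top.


cube([40, 40, 1880]);
translate([40, 0, 260]) cube([320, 40, 40]);
translate([40, 0, 520]) cube([320, 40, 40]);
translate([40, 0, 780]) cube([320, 40, 40]);
translate([40, 0, 1040]) cube([320, 40, 40]);
translate([40, 0, 1300]) cube([320, 40, 40]);
translate([40, 0, 1560]) cube([320, 40, 40]);
translate([360, 0, 0]) cube([40, 40, 1880]);


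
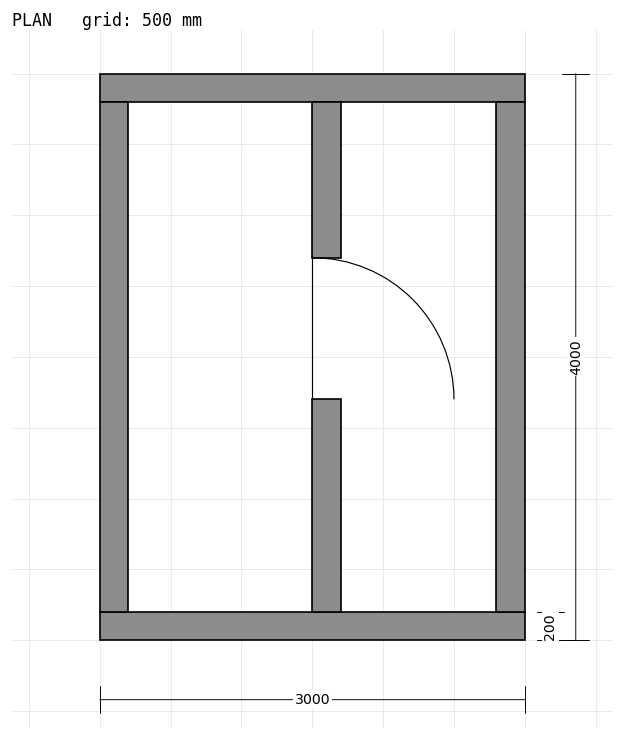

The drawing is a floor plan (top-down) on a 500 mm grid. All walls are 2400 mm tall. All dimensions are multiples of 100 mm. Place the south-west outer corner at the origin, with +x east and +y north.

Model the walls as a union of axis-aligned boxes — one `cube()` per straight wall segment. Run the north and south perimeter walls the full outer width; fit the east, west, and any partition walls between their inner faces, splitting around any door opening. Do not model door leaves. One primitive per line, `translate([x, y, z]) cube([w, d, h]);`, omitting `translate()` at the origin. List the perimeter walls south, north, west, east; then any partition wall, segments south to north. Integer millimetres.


cube([3000, 200, 2400]);
translate([0, 3800, 0]) cube([3000, 200, 2400]);
translate([0, 200, 0]) cube([200, 3600, 2400]);
translate([2800, 200, 0]) cube([200, 3600, 2400]);
translate([1500, 200, 0]) cube([200, 1500, 2400]);
translate([1500, 2700, 0]) cube([200, 1100, 2400]);
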